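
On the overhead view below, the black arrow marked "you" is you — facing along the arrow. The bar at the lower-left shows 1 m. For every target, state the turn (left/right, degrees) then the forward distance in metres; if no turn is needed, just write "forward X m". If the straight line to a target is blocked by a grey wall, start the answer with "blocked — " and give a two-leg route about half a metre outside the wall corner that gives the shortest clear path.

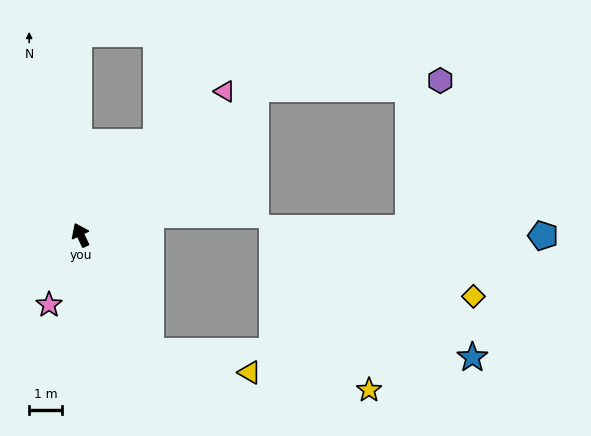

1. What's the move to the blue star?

blocked — turn right 174°, forward 4.2 m, then turn left 58°, forward 10.0 m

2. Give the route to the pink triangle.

turn right 70°, forward 6.3 m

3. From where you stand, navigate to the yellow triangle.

blocked — turn right 174°, forward 4.2 m, then turn left 47°, forward 3.1 m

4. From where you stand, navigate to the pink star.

turn left 130°, forward 2.4 m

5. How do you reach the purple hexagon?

blocked — turn right 75°, forward 7.0 m, then turn right 38°, forward 5.7 m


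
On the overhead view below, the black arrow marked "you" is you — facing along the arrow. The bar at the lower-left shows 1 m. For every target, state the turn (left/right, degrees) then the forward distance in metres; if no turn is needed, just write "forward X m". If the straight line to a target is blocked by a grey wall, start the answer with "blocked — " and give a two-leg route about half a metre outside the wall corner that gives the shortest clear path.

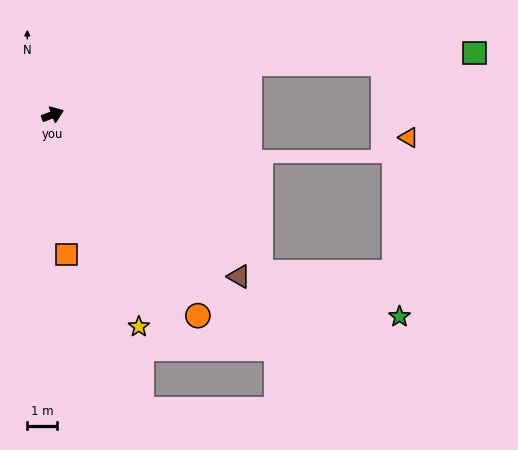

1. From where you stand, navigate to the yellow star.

turn right 89°, forward 7.6 m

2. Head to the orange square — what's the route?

turn right 105°, forward 4.7 m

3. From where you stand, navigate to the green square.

blocked — turn right 6°, forward 6.8 m, then turn right 12°, forward 7.5 m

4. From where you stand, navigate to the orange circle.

turn right 75°, forward 8.3 m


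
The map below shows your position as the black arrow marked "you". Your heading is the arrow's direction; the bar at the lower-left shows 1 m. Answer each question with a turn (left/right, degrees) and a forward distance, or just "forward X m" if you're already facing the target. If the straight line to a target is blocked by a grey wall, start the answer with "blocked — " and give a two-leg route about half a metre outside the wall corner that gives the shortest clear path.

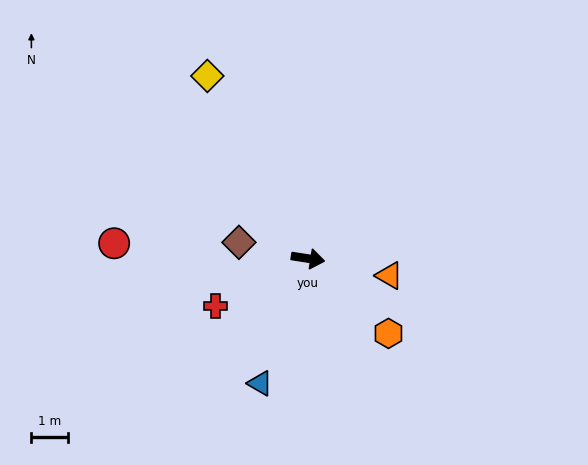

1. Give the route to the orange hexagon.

turn right 34°, forward 3.0 m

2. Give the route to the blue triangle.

turn right 102°, forward 3.7 m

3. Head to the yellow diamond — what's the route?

turn left 128°, forward 5.8 m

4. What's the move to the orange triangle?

turn right 3°, forward 2.3 m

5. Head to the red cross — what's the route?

turn right 144°, forward 2.9 m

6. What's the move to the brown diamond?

turn left 176°, forward 2.0 m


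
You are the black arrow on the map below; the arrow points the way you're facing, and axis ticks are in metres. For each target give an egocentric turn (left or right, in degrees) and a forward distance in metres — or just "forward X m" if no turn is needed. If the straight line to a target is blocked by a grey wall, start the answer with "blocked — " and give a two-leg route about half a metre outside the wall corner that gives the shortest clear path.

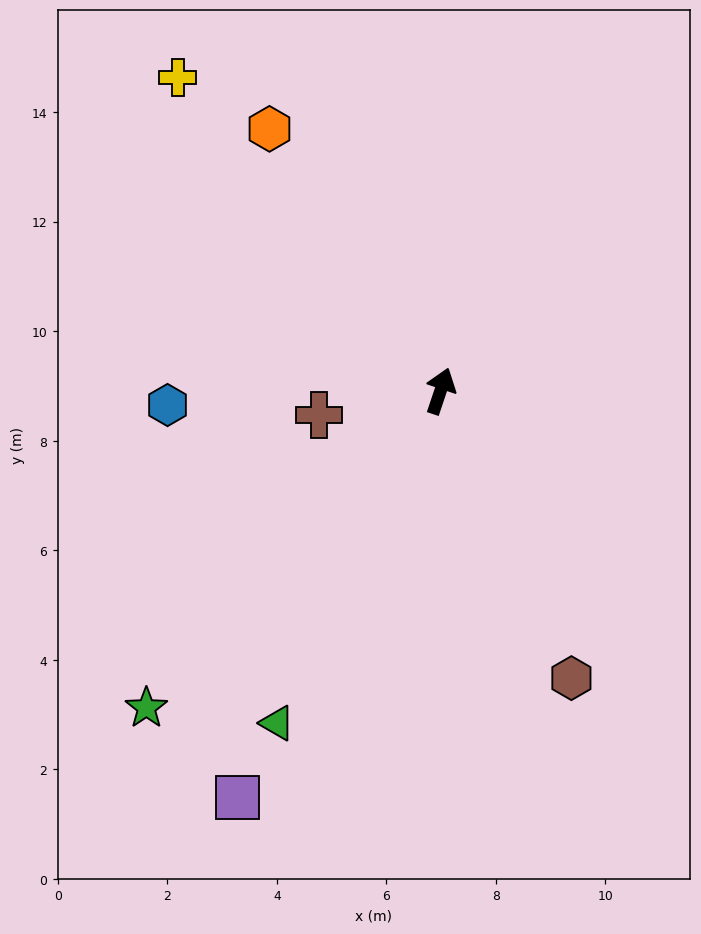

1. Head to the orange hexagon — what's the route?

turn left 52°, forward 5.7 m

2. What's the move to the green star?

turn left 156°, forward 7.9 m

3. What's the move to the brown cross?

turn left 120°, forward 2.3 m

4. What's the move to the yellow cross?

turn left 58°, forward 7.5 m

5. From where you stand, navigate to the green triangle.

turn left 172°, forward 6.8 m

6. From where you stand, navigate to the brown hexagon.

turn right 137°, forward 5.8 m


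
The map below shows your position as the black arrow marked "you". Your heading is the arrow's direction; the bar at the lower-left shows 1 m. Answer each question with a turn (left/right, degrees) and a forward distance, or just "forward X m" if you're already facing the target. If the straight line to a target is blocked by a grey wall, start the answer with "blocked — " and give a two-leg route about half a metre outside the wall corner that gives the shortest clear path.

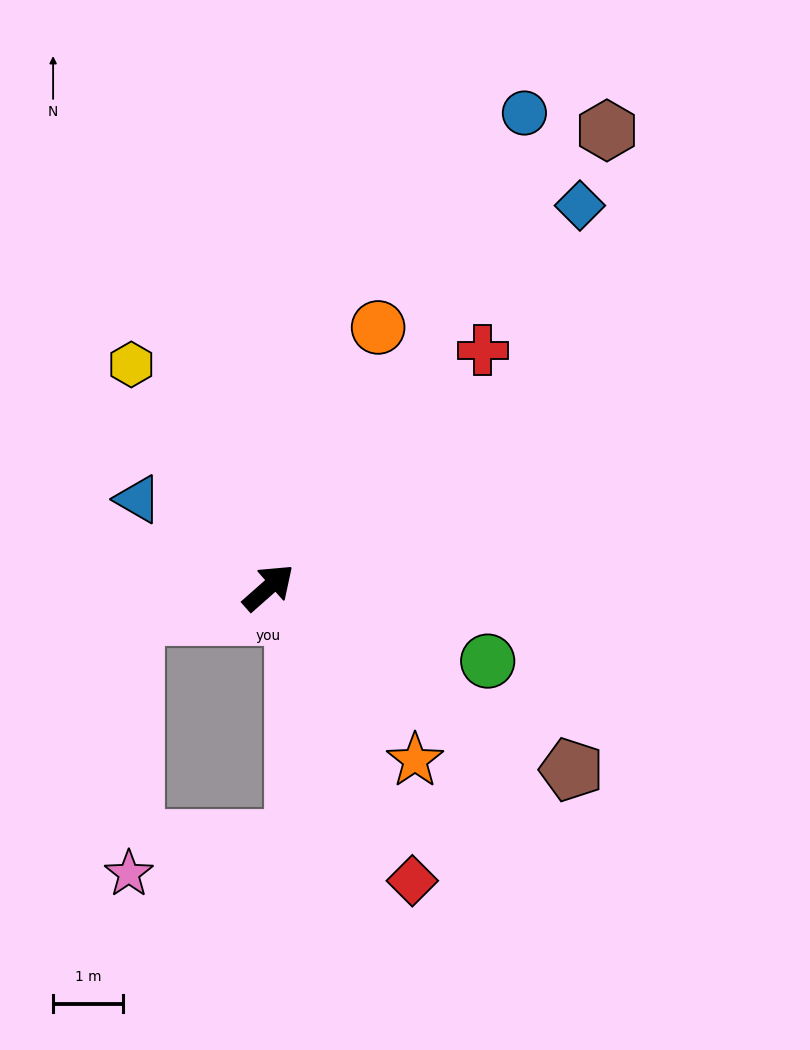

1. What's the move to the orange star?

turn right 91°, forward 3.2 m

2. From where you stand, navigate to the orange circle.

turn left 26°, forward 4.0 m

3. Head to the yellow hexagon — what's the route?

turn left 80°, forward 3.7 m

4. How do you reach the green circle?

turn right 60°, forward 3.3 m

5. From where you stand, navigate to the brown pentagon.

turn right 72°, forward 5.0 m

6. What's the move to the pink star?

blocked — turn left 150°, forward 2.0 m, then turn left 77°, forward 3.7 m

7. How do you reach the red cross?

turn left 6°, forward 4.6 m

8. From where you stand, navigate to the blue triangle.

turn left 105°, forward 2.2 m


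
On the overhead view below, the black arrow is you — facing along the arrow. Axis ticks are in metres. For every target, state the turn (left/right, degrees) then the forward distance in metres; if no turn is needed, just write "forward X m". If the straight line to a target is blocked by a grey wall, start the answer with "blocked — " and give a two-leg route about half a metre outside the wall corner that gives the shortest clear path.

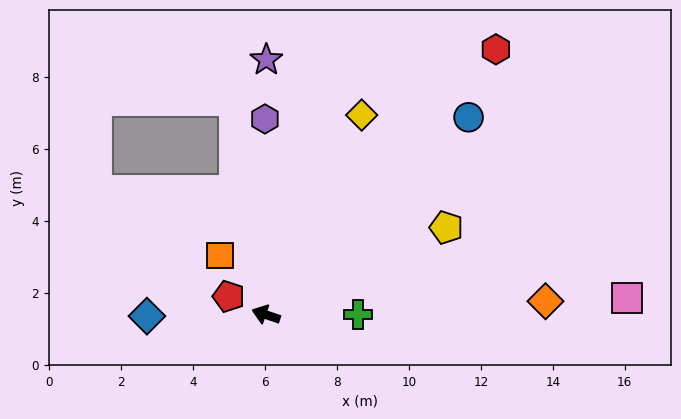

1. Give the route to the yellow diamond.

turn right 97°, forward 6.2 m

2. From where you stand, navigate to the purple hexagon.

turn right 71°, forward 5.4 m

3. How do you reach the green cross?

turn right 161°, forward 2.6 m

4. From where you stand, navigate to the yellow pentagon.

turn right 135°, forward 5.6 m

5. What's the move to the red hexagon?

turn right 112°, forward 9.8 m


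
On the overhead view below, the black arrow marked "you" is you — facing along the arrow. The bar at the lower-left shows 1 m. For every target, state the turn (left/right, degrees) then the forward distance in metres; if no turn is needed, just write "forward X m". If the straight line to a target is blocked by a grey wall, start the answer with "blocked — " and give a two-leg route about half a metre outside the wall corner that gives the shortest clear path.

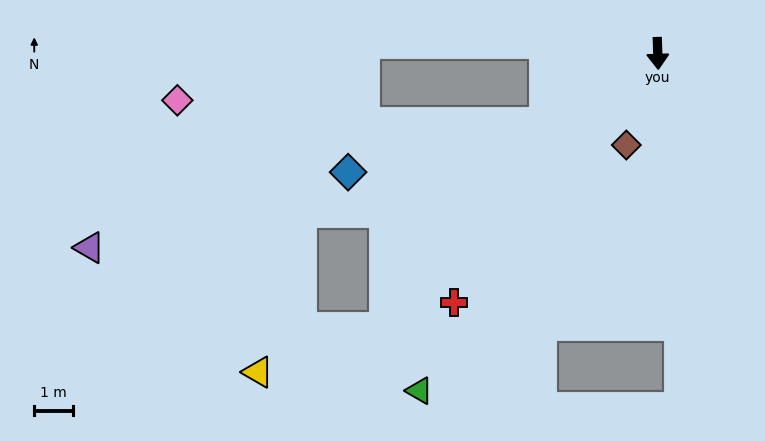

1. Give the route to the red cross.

turn right 41°, forward 8.3 m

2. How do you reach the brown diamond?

turn right 21°, forward 2.5 m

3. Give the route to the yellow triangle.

blocked — turn right 47°, forward 10.0 m, then turn right 26°, forward 3.5 m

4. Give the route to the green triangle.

turn right 37°, forward 10.7 m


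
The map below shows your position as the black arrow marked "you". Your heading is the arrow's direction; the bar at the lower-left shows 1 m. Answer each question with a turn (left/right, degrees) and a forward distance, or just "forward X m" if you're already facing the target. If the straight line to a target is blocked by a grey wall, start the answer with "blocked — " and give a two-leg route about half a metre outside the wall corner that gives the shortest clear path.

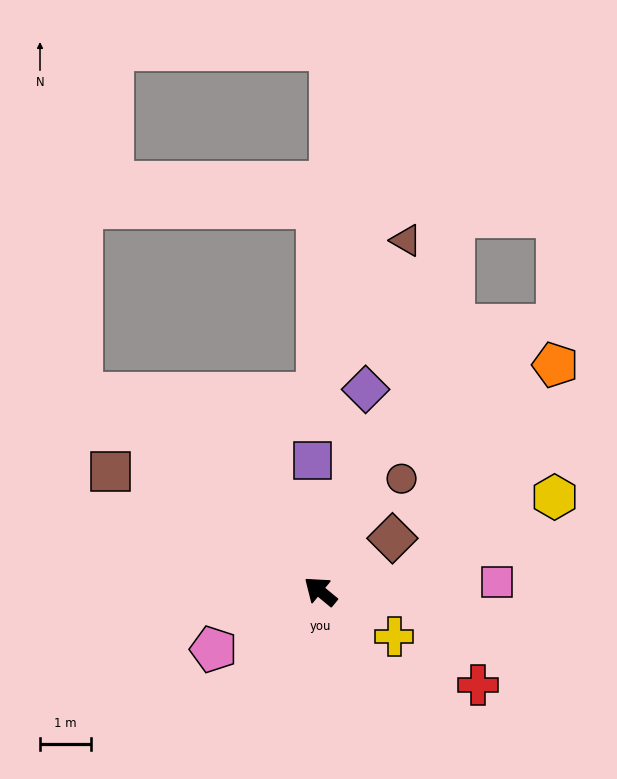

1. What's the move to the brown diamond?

turn right 104°, forward 1.7 m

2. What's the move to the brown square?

turn left 10°, forward 4.7 m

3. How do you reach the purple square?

turn right 47°, forward 2.6 m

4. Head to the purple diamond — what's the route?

turn right 63°, forward 4.0 m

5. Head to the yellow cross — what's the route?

turn right 172°, forward 1.7 m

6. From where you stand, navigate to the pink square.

turn right 138°, forward 3.5 m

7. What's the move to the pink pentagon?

turn left 68°, forward 2.4 m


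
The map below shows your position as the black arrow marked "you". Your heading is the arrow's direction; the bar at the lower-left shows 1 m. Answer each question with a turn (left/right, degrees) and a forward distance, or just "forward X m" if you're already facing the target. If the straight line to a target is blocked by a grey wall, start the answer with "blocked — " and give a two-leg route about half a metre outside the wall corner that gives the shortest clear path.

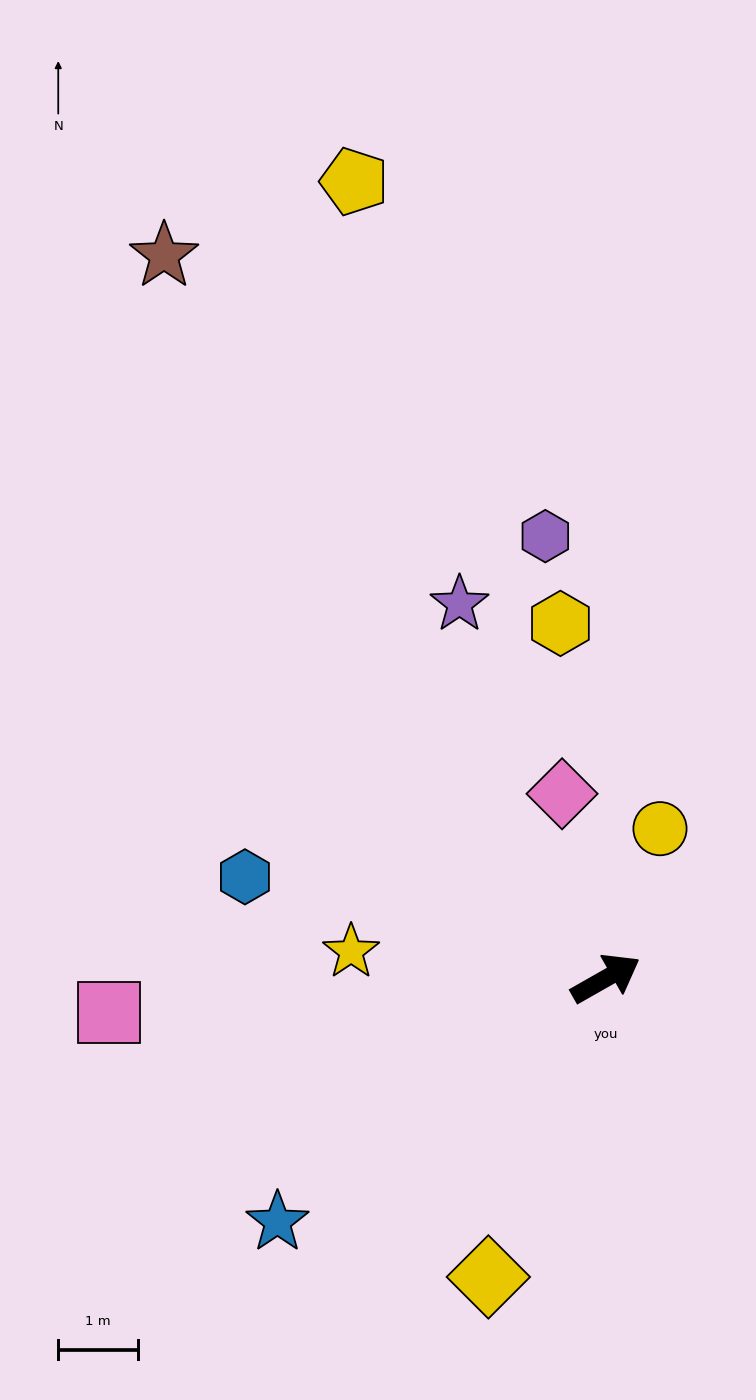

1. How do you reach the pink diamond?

turn left 74°, forward 2.4 m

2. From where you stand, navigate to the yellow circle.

turn left 40°, forward 2.0 m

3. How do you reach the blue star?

turn right 173°, forward 5.2 m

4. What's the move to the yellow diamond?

turn right 141°, forward 4.0 m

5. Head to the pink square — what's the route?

turn left 154°, forward 6.3 m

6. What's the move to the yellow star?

turn left 144°, forward 3.2 m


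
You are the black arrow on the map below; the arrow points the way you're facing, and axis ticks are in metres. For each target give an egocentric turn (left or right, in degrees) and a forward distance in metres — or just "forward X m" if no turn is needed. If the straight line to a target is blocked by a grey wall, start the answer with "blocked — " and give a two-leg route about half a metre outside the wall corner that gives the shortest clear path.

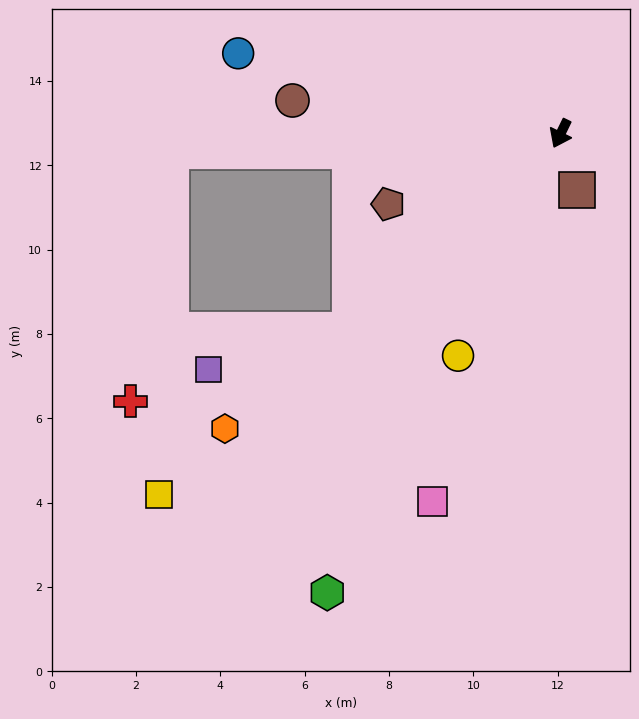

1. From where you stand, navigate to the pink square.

turn left 7°, forward 9.2 m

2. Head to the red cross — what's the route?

blocked — turn right 62°, forward 9.2 m, then turn left 79°, forward 6.0 m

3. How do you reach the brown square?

turn left 42°, forward 1.4 m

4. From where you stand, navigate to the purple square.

blocked — turn right 21°, forward 6.8 m, then turn right 28°, forward 3.5 m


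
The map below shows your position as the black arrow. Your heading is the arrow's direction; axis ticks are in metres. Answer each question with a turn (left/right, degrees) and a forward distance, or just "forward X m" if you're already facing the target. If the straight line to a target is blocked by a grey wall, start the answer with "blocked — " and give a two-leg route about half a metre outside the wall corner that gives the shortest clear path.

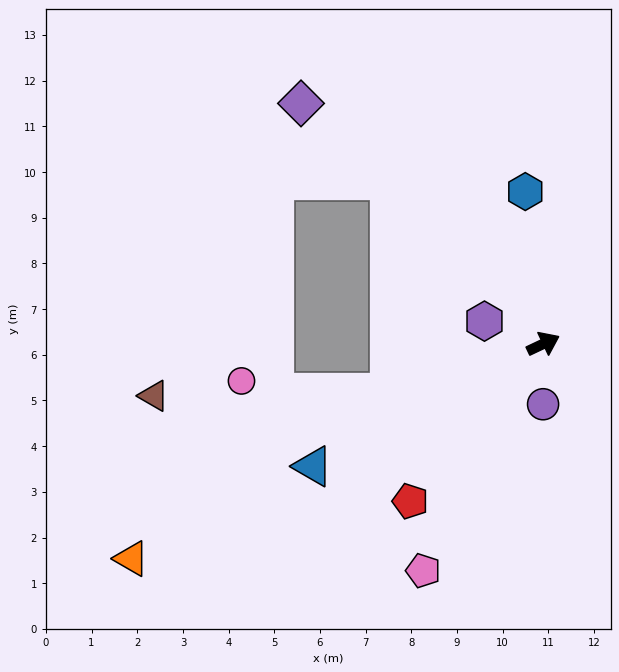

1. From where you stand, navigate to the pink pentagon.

turn right 143°, forward 5.6 m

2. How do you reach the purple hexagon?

turn left 134°, forward 1.4 m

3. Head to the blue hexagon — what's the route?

turn left 71°, forward 3.4 m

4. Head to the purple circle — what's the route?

turn right 116°, forward 1.3 m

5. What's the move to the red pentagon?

turn right 156°, forward 4.5 m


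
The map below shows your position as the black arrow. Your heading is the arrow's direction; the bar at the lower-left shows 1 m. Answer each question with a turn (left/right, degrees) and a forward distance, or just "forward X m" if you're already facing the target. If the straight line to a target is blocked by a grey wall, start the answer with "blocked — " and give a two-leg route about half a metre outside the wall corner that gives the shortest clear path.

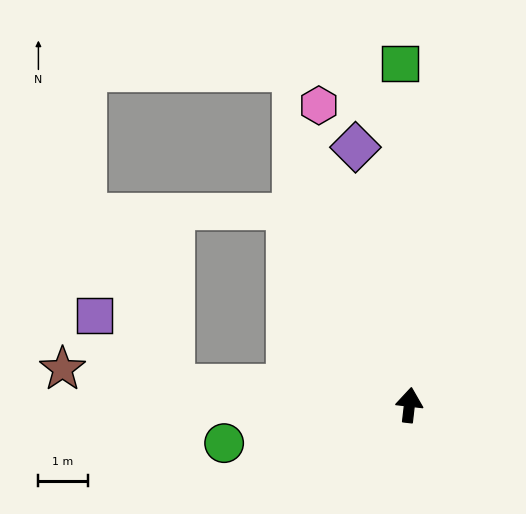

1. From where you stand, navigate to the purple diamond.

turn left 18°, forward 5.3 m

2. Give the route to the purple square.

blocked — turn left 92°, forward 4.8 m, then turn right 36°, forward 2.1 m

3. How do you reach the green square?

turn left 8°, forward 6.9 m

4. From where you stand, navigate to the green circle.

turn left 108°, forward 3.8 m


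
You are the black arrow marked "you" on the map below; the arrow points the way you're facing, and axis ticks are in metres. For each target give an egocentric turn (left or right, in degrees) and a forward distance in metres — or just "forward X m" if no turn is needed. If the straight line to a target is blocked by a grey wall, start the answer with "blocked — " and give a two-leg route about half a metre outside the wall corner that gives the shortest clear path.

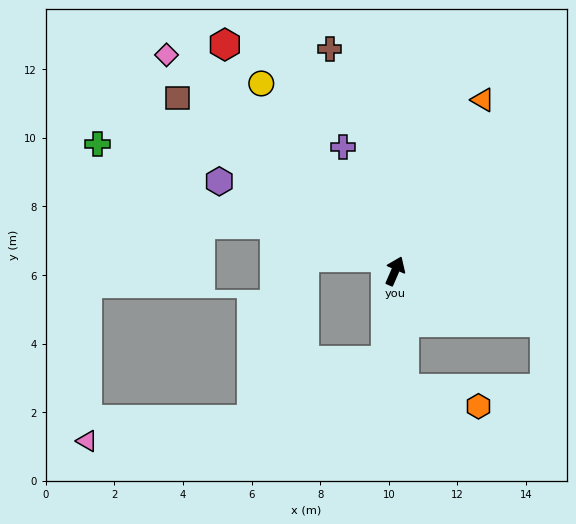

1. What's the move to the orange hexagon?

blocked — turn right 152°, forward 3.4 m, then turn left 72°, forward 2.2 m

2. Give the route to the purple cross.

turn left 46°, forward 3.9 m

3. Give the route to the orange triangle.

turn right 4°, forward 5.6 m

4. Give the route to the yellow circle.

turn left 59°, forward 6.7 m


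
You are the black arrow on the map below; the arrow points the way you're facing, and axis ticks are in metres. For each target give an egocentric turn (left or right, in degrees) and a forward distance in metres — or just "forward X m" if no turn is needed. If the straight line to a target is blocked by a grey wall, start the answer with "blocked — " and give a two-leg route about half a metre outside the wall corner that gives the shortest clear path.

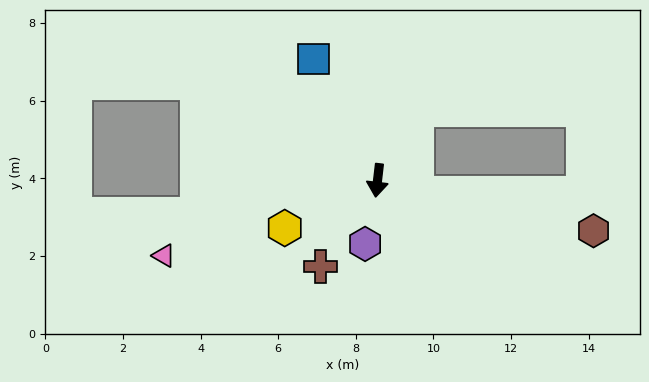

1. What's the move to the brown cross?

turn right 27°, forward 2.7 m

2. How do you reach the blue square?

turn right 145°, forward 3.5 m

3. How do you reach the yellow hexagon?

turn right 56°, forward 2.7 m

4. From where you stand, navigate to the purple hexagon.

turn right 4°, forward 1.7 m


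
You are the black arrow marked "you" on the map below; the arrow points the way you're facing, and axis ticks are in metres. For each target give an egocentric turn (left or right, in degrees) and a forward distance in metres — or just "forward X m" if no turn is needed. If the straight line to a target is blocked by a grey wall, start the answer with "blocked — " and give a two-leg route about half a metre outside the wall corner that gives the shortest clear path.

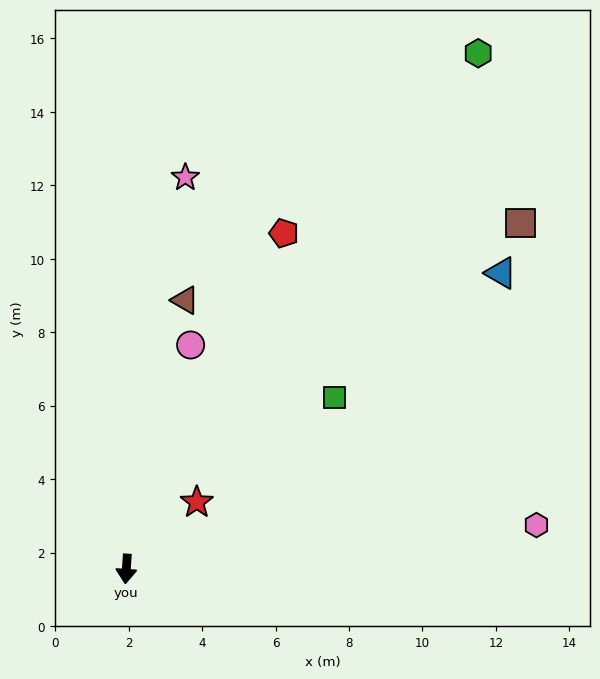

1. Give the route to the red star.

turn left 137°, forward 2.6 m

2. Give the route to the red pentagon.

turn left 159°, forward 10.1 m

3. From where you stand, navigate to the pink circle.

turn left 168°, forward 6.3 m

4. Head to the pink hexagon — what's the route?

turn left 100°, forward 11.2 m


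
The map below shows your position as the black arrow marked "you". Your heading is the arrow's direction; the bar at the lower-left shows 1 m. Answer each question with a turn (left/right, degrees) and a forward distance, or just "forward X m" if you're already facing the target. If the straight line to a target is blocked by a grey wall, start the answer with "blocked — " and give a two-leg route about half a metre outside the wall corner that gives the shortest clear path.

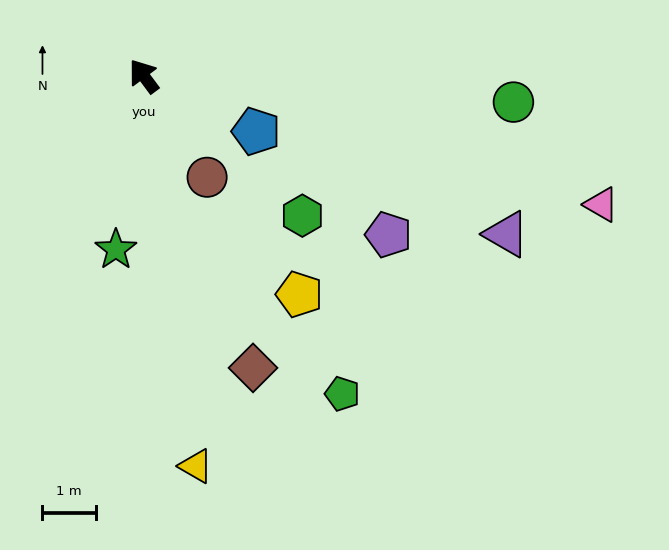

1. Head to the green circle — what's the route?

turn right 131°, forward 7.0 m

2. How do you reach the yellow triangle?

turn left 151°, forward 7.4 m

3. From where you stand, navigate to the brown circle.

turn left 175°, forward 2.3 m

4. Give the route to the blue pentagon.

turn right 153°, forward 2.4 m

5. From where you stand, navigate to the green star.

turn left 134°, forward 3.3 m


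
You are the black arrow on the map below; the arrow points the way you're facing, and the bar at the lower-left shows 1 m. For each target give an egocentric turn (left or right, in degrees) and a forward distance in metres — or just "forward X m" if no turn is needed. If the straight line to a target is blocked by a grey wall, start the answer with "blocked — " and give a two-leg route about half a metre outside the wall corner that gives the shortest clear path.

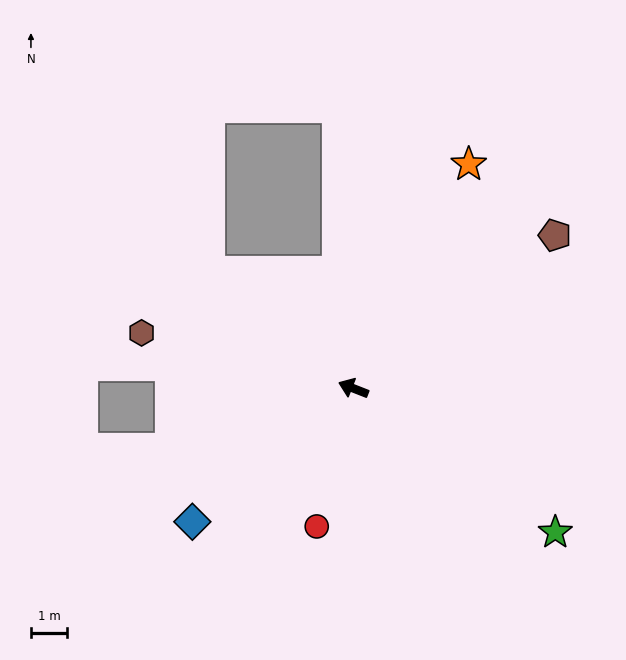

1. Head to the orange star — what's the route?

turn right 96°, forward 7.0 m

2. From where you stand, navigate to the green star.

turn left 166°, forward 6.9 m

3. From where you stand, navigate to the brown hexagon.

turn left 7°, forward 6.1 m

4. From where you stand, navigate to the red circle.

turn left 97°, forward 4.0 m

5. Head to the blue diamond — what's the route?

turn left 61°, forward 5.8 m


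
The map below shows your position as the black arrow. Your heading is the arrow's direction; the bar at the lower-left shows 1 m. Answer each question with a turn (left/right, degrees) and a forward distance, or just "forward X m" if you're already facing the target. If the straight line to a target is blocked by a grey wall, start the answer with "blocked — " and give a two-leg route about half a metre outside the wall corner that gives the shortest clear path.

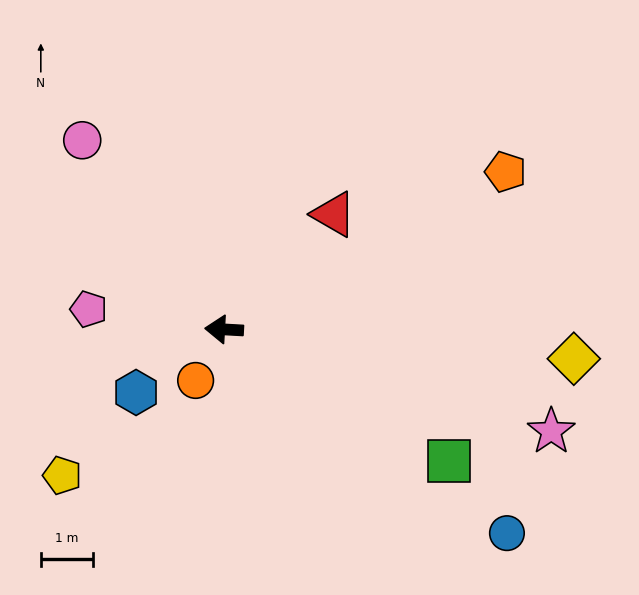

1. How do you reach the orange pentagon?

turn right 148°, forward 6.2 m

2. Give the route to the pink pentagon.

turn right 5°, forward 2.6 m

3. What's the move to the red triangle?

turn right 130°, forward 3.1 m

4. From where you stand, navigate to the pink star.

turn left 166°, forward 6.6 m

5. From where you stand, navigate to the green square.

turn left 153°, forward 5.0 m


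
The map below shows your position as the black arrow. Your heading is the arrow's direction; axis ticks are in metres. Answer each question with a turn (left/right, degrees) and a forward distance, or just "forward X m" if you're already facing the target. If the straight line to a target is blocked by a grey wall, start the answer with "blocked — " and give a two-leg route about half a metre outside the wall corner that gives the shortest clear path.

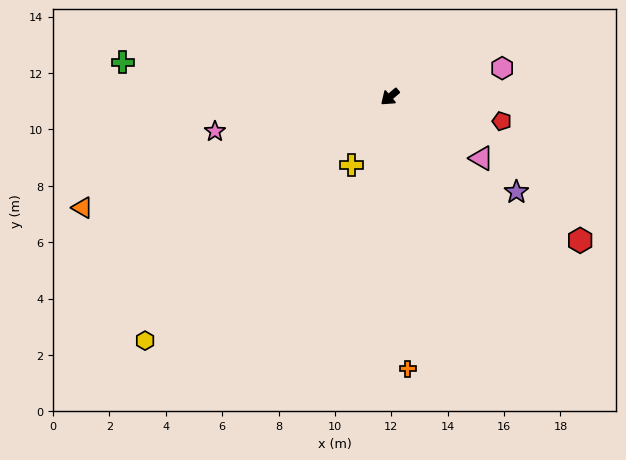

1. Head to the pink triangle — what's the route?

turn left 106°, forward 3.9 m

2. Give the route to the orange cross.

turn left 53°, forward 9.7 m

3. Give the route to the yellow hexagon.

turn left 5°, forward 12.3 m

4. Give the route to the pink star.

turn right 29°, forward 6.3 m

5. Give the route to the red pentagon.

turn left 127°, forward 4.1 m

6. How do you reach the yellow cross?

turn left 20°, forward 2.8 m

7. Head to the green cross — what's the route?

turn right 48°, forward 9.6 m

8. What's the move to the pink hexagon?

turn left 154°, forward 4.1 m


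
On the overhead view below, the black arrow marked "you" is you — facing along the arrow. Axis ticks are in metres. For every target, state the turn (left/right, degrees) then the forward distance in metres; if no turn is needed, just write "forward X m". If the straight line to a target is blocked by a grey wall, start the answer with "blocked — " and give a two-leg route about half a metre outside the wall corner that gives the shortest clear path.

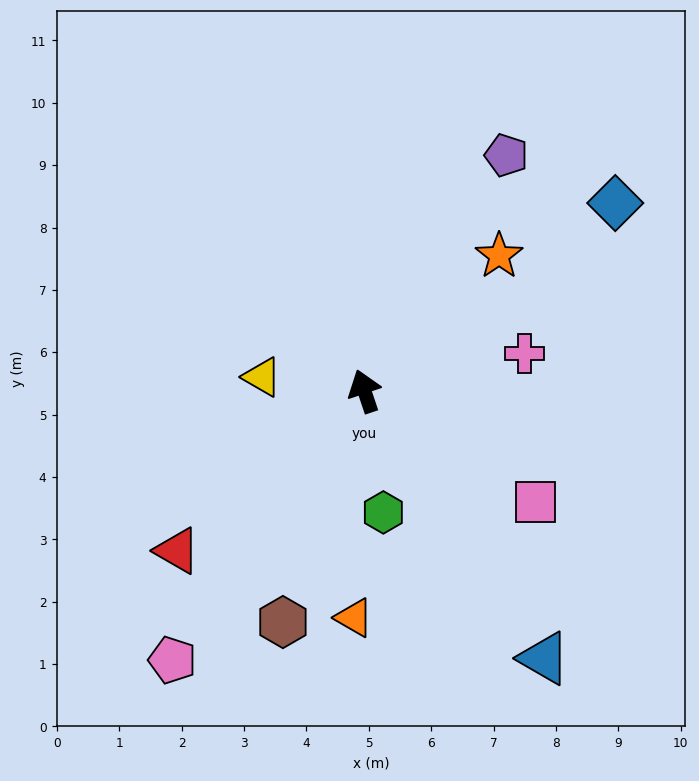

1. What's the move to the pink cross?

turn right 95°, forward 2.6 m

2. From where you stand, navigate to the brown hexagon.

turn left 142°, forward 3.9 m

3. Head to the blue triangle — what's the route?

turn right 165°, forward 5.2 m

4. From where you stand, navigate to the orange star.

turn right 63°, forward 3.1 m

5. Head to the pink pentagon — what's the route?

turn left 126°, forward 5.3 m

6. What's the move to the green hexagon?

turn left 170°, forward 2.0 m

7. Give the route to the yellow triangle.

turn left 64°, forward 1.7 m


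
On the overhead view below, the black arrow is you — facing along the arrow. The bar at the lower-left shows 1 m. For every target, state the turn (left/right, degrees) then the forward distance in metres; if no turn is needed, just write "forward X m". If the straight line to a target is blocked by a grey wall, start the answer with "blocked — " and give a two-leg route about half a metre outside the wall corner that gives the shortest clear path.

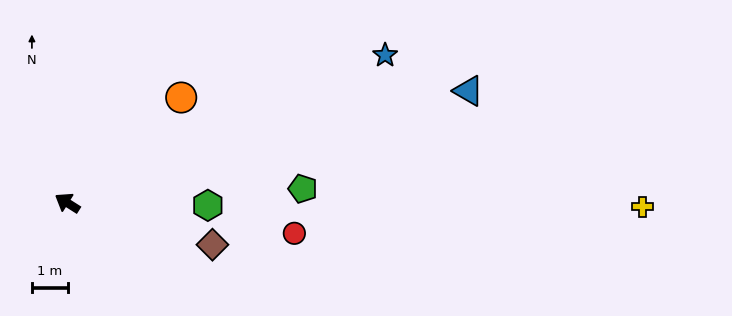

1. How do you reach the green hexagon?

turn right 149°, forward 3.9 m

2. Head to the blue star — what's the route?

turn right 123°, forward 9.8 m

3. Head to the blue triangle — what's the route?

turn right 132°, forward 11.6 m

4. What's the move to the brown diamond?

turn right 164°, forward 4.2 m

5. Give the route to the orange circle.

turn right 105°, forward 4.3 m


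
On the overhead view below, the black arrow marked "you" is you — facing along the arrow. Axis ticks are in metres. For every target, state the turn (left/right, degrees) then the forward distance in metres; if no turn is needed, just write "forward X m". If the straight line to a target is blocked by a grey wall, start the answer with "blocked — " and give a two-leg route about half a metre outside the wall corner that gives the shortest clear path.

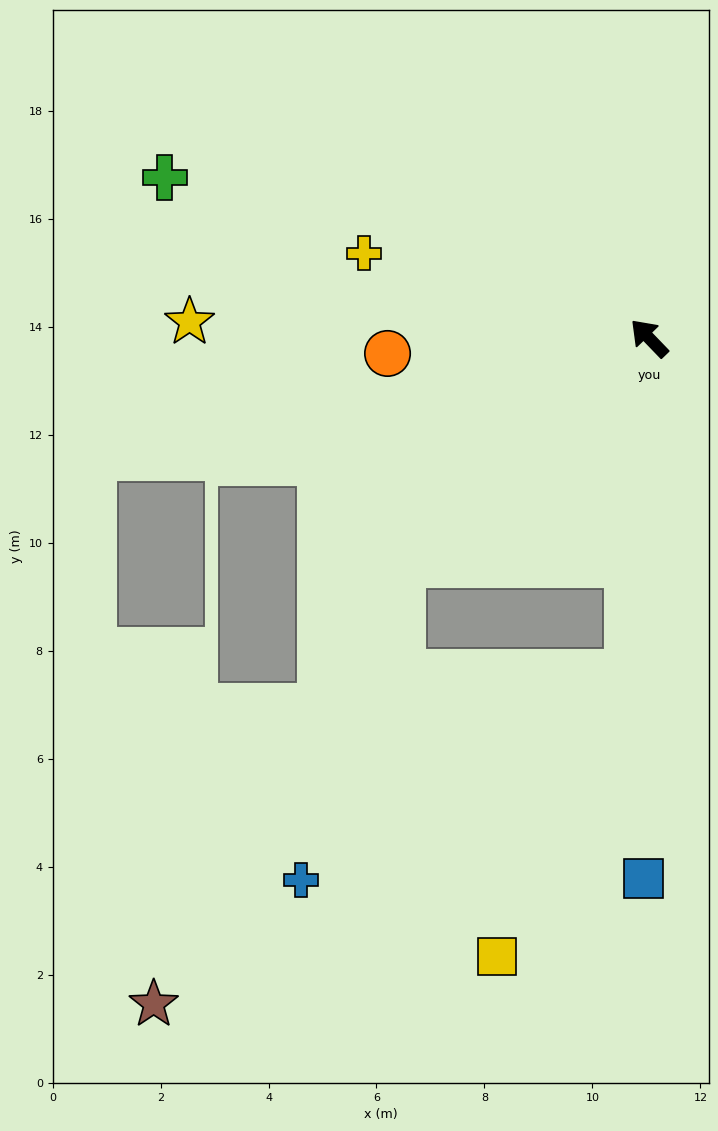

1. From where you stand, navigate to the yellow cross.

turn left 29°, forward 5.5 m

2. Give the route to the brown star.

blocked — turn left 89°, forward 6.2 m, then turn left 17°, forward 9.3 m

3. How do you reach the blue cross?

blocked — turn left 89°, forward 6.2 m, then turn left 29°, forward 6.1 m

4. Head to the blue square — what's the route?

turn left 135°, forward 10.0 m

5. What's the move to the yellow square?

blocked — turn left 132°, forward 6.2 m, then turn right 21°, forward 5.8 m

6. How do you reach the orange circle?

turn left 49°, forward 4.9 m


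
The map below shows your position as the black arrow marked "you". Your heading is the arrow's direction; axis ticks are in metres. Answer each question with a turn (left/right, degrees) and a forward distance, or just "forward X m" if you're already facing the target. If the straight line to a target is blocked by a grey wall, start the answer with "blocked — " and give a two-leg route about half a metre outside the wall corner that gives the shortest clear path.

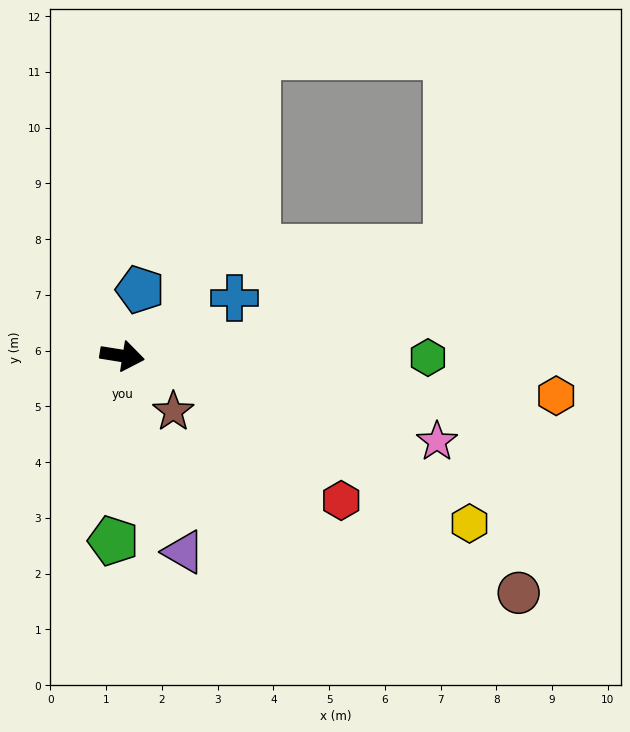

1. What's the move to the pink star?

turn right 6°, forward 5.9 m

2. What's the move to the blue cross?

turn left 36°, forward 2.3 m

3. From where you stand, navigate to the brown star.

turn right 38°, forward 1.4 m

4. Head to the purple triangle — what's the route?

turn right 63°, forward 3.7 m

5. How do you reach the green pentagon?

turn right 84°, forward 3.3 m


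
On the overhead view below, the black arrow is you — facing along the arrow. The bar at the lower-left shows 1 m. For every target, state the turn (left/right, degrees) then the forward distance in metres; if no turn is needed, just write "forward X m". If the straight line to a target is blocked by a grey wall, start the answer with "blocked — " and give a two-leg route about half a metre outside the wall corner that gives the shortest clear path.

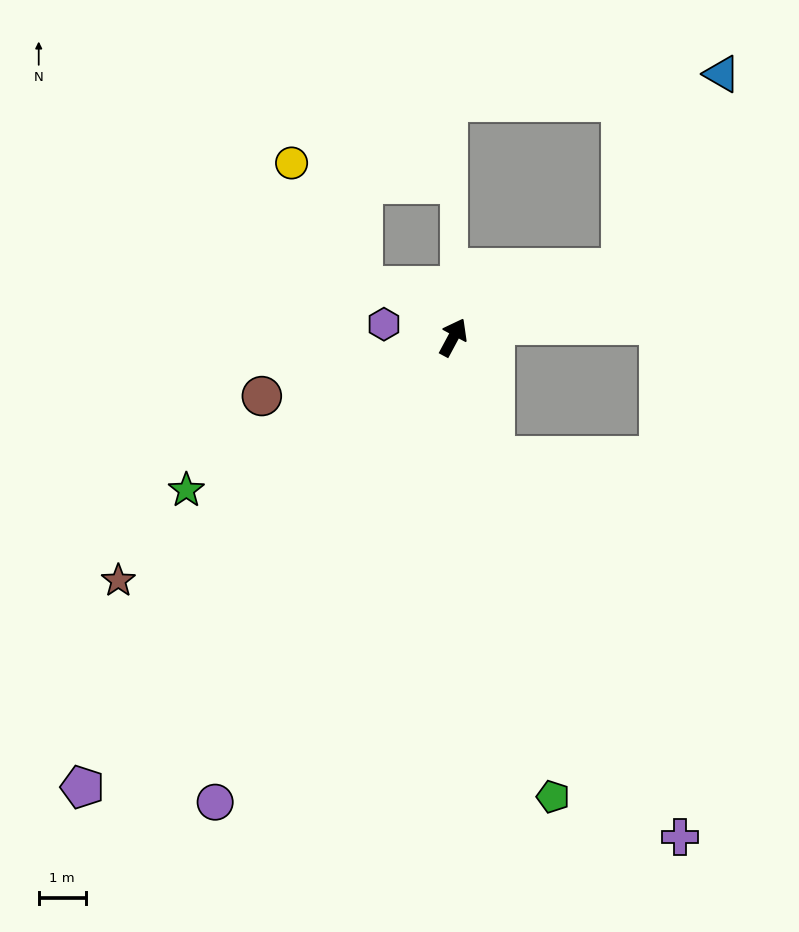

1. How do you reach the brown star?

turn left 154°, forward 8.8 m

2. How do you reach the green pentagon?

turn right 140°, forward 10.0 m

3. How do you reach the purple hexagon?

turn left 107°, forward 1.5 m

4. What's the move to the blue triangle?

blocked — turn right 39°, forward 3.9 m, then turn left 40°, forward 4.7 m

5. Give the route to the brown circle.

turn left 135°, forward 4.3 m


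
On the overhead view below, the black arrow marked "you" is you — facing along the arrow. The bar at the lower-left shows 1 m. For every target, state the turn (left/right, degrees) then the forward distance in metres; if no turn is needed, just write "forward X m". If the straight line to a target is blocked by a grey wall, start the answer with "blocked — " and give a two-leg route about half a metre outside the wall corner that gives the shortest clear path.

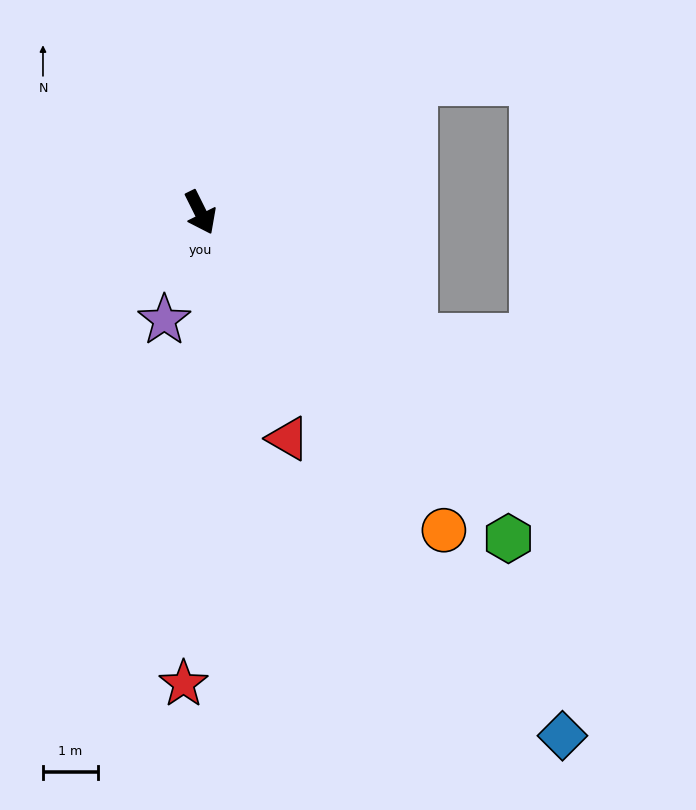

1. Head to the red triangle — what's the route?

turn right 5°, forward 4.4 m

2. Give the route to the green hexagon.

turn left 17°, forward 8.2 m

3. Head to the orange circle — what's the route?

turn left 11°, forward 7.3 m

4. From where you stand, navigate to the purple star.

turn right 45°, forward 2.1 m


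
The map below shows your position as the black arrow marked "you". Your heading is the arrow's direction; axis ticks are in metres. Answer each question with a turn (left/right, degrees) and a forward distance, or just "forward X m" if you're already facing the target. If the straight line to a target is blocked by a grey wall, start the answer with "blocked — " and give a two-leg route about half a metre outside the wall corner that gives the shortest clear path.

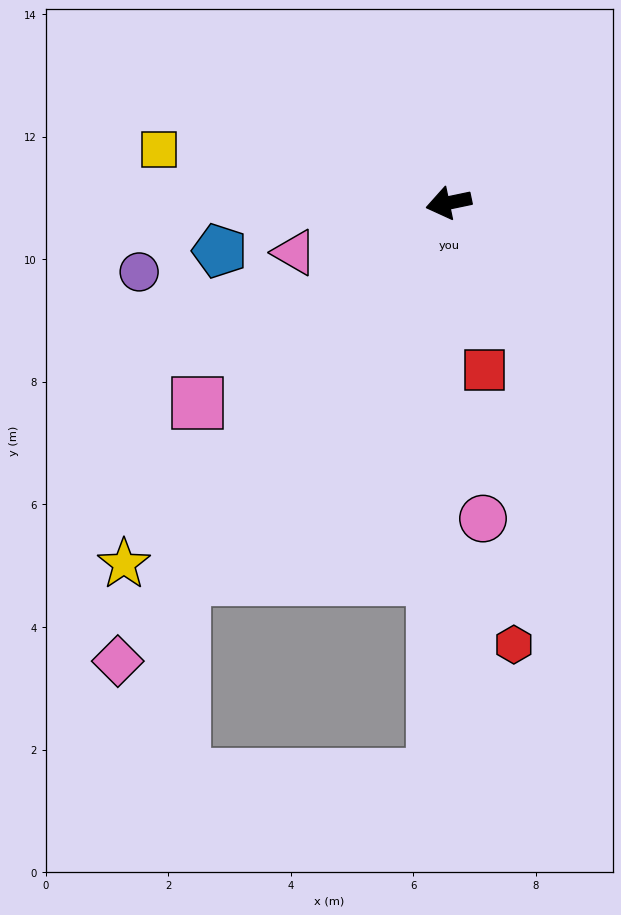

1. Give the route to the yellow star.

turn left 36°, forward 7.9 m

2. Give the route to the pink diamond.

turn left 42°, forward 9.2 m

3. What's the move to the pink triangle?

turn left 6°, forward 2.6 m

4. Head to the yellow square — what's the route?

turn right 22°, forward 4.8 m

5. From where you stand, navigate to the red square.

turn left 90°, forward 2.8 m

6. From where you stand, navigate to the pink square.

turn left 27°, forward 5.2 m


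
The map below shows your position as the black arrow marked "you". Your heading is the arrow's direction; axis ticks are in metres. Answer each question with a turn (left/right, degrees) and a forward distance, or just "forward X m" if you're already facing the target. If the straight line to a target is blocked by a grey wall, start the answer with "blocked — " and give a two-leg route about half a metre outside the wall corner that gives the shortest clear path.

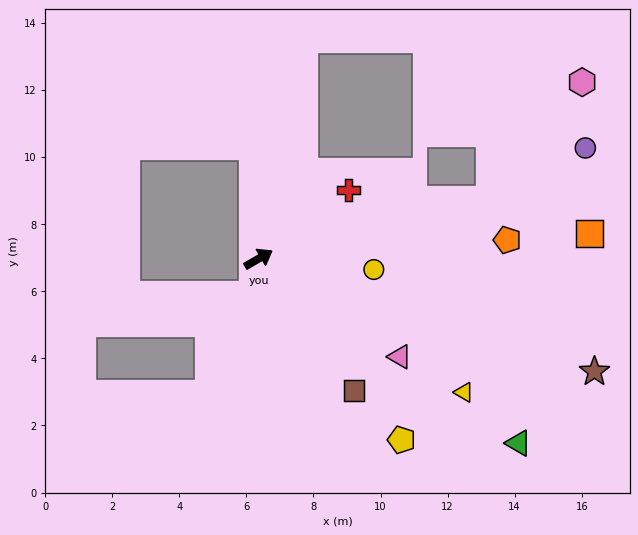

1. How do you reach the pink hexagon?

blocked — turn right 16°, forward 7.1 m, then turn left 38°, forward 4.5 m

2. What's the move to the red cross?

turn left 7°, forward 3.4 m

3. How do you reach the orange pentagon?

turn right 26°, forward 7.4 m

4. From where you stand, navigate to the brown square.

turn right 84°, forward 4.9 m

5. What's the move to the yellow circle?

turn right 36°, forward 3.5 m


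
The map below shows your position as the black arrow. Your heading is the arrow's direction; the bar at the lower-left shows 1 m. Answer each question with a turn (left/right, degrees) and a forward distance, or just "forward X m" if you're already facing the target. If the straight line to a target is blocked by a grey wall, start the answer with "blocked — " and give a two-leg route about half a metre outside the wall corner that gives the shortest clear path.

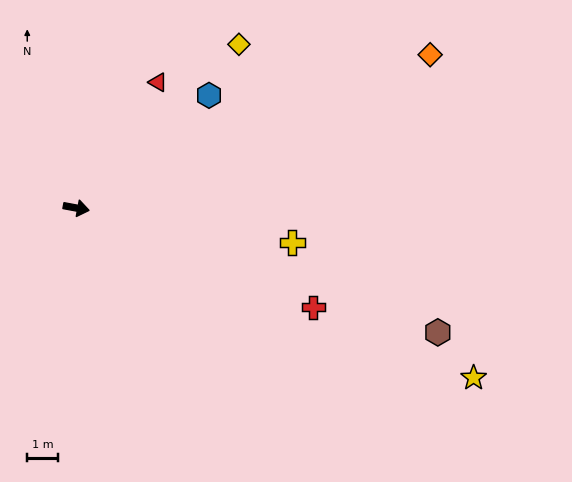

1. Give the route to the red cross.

turn right 12°, forward 8.4 m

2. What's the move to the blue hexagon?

turn left 51°, forward 5.7 m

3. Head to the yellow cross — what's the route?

forward 7.2 m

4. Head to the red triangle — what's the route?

turn left 68°, forward 4.9 m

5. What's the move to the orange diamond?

turn left 34°, forward 12.7 m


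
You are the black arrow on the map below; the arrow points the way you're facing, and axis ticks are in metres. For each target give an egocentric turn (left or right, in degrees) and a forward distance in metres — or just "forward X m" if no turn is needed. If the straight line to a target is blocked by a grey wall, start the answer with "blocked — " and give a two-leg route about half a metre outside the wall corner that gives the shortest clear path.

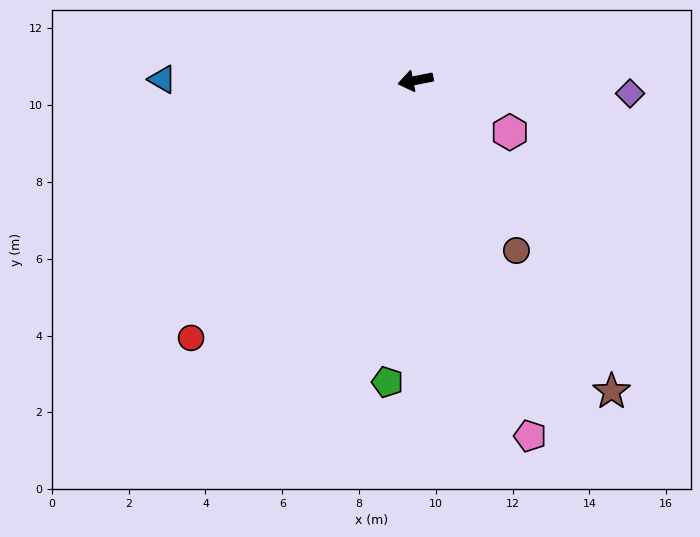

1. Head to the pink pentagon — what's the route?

turn left 97°, forward 9.7 m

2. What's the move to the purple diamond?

turn left 165°, forward 5.6 m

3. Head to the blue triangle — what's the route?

turn right 11°, forward 6.6 m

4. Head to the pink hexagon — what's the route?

turn left 140°, forward 2.8 m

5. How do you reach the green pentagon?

turn left 74°, forward 7.9 m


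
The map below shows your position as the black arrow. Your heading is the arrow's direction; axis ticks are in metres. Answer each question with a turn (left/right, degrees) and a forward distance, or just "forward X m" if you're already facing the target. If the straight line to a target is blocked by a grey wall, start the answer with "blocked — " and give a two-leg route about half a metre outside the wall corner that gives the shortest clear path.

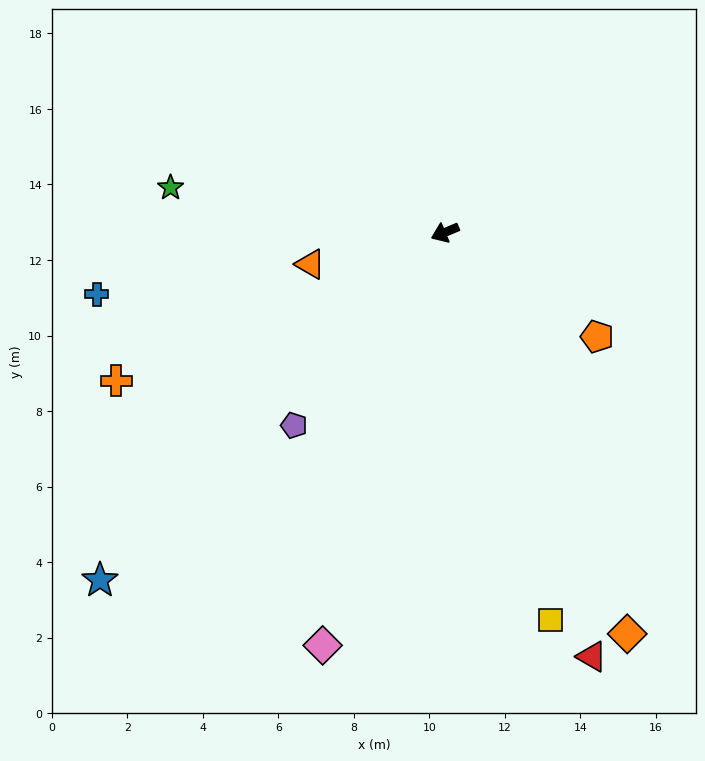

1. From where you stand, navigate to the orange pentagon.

turn left 123°, forward 4.9 m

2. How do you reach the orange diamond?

turn left 92°, forward 11.7 m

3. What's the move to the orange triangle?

turn right 10°, forward 3.7 m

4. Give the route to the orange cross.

forward 9.6 m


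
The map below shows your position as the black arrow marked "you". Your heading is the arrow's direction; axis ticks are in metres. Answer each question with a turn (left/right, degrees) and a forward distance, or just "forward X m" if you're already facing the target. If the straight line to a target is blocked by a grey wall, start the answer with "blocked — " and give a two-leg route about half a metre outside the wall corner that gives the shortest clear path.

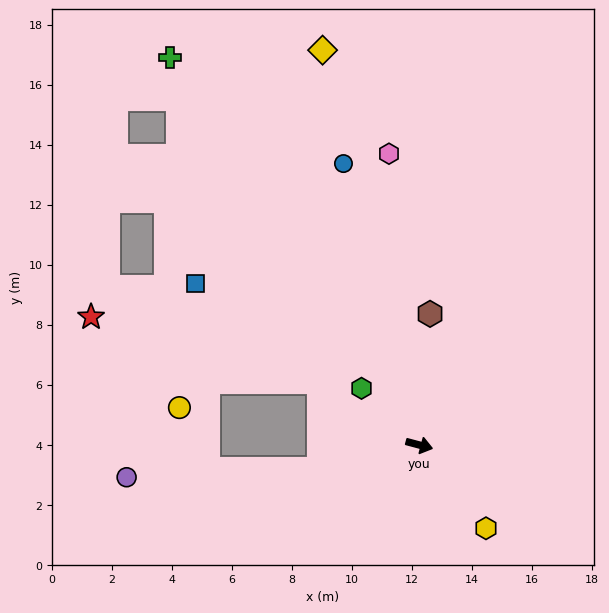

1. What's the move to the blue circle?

turn left 120°, forward 9.7 m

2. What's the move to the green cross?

turn left 138°, forward 15.3 m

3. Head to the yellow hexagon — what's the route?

turn right 36°, forward 3.6 m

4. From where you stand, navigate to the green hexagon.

turn left 150°, forward 2.7 m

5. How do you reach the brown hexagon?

turn left 100°, forward 4.4 m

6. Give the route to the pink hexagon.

turn left 111°, forward 9.8 m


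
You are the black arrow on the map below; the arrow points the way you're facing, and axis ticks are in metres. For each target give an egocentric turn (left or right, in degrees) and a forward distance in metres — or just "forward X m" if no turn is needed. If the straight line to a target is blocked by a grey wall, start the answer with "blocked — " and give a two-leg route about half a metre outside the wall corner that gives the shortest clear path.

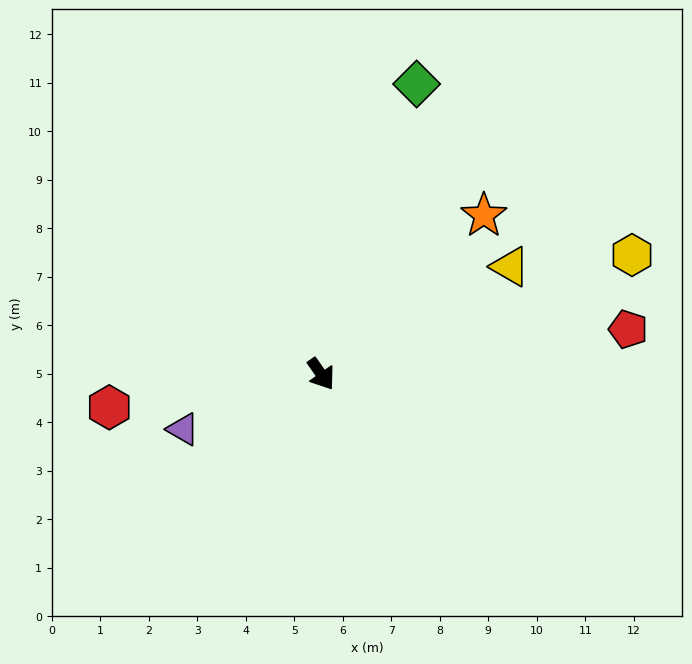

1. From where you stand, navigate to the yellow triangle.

turn left 85°, forward 4.5 m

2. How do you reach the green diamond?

turn left 127°, forward 6.3 m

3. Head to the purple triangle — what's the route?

turn right 103°, forward 3.1 m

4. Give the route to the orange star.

turn left 99°, forward 4.7 m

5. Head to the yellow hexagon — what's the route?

turn left 76°, forward 6.9 m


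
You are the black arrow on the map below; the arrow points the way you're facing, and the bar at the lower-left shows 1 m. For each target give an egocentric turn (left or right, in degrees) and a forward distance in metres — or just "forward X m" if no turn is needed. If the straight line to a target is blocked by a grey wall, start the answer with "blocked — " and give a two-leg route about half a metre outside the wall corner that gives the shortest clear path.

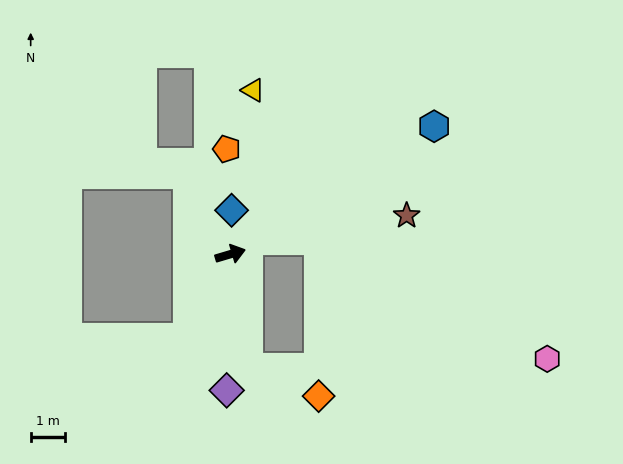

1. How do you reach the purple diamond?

turn right 108°, forward 3.9 m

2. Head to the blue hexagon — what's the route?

turn left 16°, forward 6.9 m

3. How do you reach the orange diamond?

blocked — turn right 97°, forward 3.3 m, then turn left 58°, forward 2.2 m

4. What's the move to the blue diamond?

turn left 72°, forward 1.3 m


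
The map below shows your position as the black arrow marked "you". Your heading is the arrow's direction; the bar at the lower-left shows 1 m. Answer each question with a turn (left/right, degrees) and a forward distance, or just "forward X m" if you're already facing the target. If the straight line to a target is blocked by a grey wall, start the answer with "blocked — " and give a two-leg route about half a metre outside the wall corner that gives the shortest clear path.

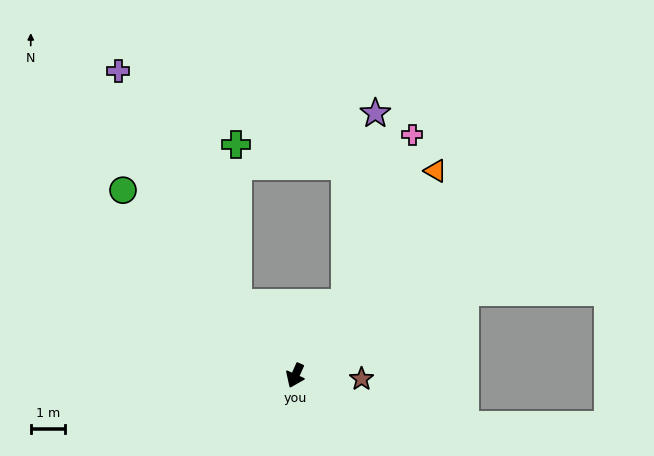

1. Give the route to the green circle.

turn right 113°, forward 7.4 m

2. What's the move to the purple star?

blocked — turn left 169°, forward 2.6 m, then turn left 26°, forward 5.6 m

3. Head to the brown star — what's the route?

turn left 111°, forward 1.9 m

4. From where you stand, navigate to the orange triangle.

turn left 170°, forward 7.2 m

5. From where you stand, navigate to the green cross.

blocked — turn right 117°, forward 2.7 m, then turn right 39°, forward 4.6 m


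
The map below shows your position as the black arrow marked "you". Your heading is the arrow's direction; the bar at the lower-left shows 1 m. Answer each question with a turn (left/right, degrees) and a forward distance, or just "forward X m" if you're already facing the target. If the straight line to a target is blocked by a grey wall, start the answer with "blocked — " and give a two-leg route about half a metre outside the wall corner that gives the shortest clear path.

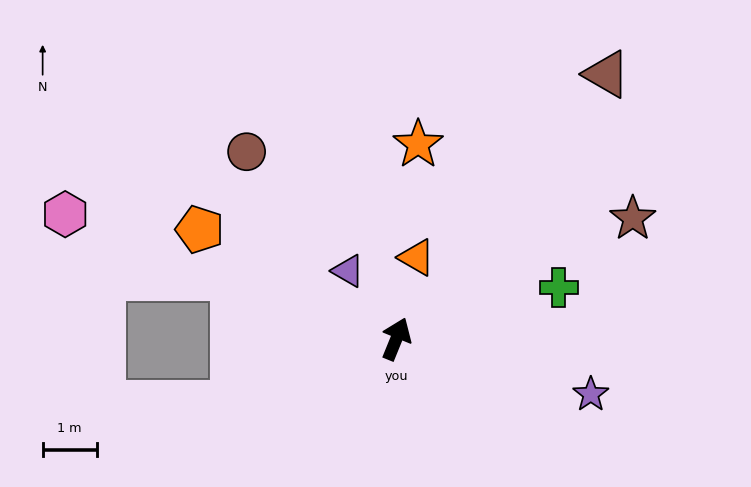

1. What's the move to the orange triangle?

turn left 8°, forward 1.6 m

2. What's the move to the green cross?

turn right 50°, forward 3.2 m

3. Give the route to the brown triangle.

turn right 16°, forward 6.3 m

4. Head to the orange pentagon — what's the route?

turn left 83°, forward 4.2 m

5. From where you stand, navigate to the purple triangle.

turn left 58°, forward 1.5 m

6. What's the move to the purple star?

turn right 84°, forward 3.7 m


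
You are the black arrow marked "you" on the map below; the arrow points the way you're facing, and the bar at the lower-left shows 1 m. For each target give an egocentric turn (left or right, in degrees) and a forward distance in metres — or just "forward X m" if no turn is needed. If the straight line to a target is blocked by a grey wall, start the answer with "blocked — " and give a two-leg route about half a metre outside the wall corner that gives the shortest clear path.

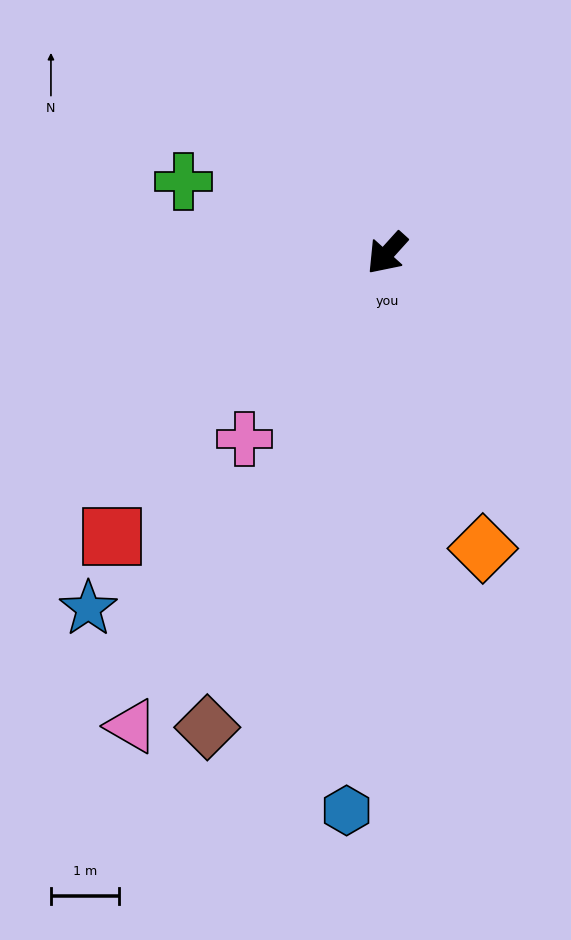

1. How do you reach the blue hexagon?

turn left 38°, forward 8.2 m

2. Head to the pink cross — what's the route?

turn left 5°, forward 3.4 m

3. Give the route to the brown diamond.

turn left 21°, forward 7.4 m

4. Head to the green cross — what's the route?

turn right 67°, forward 3.2 m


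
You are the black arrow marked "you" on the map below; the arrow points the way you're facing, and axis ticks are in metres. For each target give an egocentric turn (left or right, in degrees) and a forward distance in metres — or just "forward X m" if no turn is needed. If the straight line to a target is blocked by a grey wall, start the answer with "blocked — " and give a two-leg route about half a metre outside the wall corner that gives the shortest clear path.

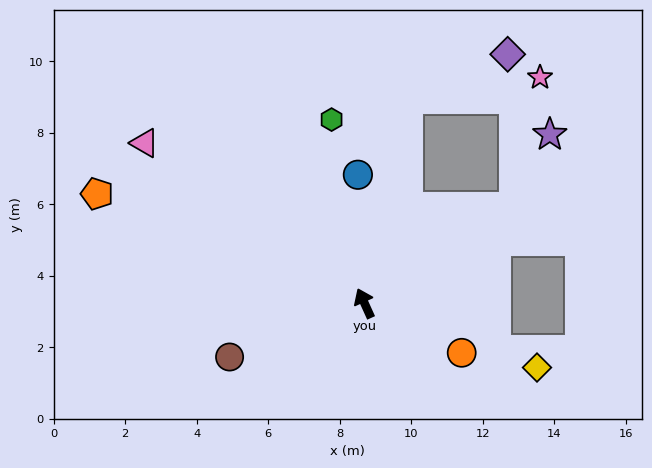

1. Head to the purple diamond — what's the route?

blocked — turn right 36°, forward 5.8 m, then turn right 54°, forward 3.1 m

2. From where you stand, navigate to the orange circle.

turn right 141°, forward 3.1 m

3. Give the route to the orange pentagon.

turn left 43°, forward 8.1 m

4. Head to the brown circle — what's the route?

turn left 87°, forward 4.1 m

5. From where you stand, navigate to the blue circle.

turn right 21°, forward 3.6 m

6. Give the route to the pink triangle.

turn left 30°, forward 7.6 m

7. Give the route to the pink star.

blocked — turn right 36°, forward 5.8 m, then turn right 69°, forward 3.8 m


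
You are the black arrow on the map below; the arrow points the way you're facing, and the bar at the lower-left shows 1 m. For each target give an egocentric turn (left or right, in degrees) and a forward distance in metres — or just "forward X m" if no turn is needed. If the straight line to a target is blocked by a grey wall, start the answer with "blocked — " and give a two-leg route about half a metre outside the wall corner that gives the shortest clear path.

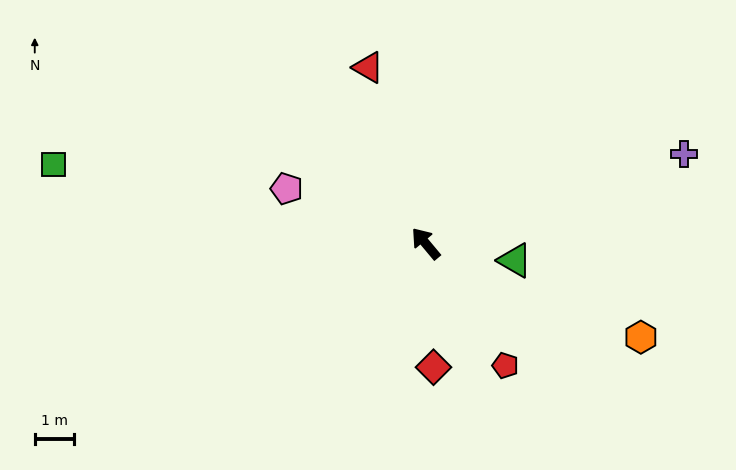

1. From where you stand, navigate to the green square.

turn left 38°, forward 9.7 m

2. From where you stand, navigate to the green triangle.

turn right 141°, forward 2.3 m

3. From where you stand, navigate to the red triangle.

turn right 22°, forward 4.7 m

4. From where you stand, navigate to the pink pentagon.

turn left 29°, forward 3.8 m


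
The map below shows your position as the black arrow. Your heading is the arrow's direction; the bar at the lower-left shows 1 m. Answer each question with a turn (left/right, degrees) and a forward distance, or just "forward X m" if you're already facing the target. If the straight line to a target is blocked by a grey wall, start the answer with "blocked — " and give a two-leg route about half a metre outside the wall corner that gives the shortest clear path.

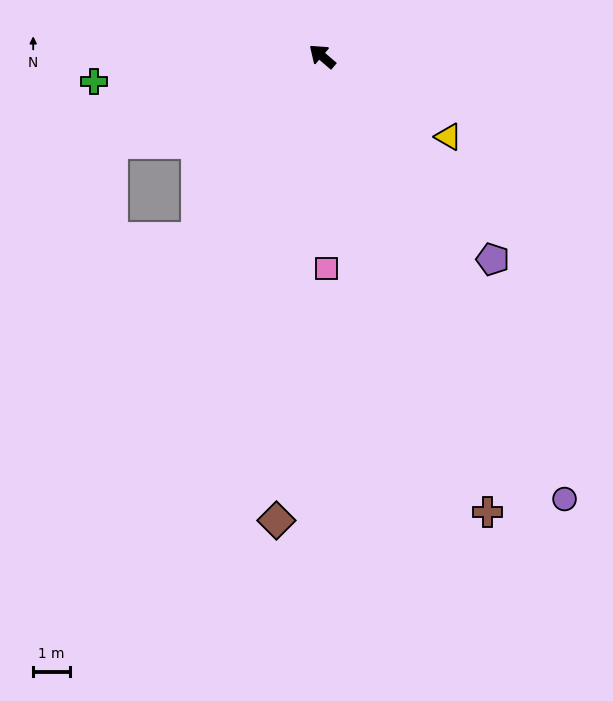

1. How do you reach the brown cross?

turn left 150°, forward 13.1 m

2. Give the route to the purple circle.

turn left 159°, forward 13.6 m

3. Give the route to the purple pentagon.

turn left 171°, forward 7.2 m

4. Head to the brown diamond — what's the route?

turn left 125°, forward 12.6 m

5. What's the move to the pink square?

turn left 132°, forward 5.7 m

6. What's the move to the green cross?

turn left 47°, forward 6.2 m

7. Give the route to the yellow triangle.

turn right 172°, forward 4.0 m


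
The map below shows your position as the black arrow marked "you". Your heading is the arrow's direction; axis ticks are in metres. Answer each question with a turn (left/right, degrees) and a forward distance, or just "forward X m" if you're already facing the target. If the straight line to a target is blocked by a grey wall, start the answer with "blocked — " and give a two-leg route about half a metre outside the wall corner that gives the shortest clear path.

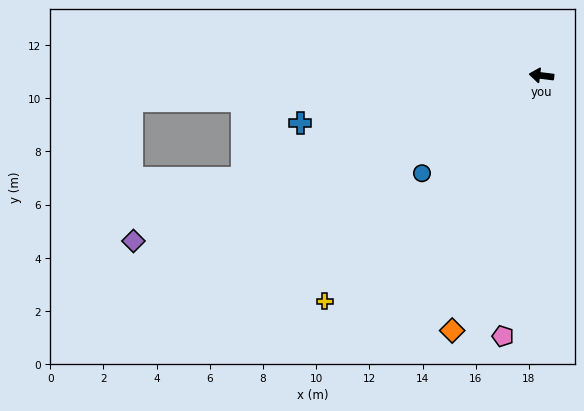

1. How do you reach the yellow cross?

turn left 53°, forward 11.8 m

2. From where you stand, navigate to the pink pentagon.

turn left 89°, forward 9.9 m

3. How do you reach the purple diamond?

turn left 29°, forward 16.6 m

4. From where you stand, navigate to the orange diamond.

turn left 78°, forward 10.2 m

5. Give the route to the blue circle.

turn left 46°, forward 5.8 m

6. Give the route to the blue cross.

turn left 18°, forward 9.2 m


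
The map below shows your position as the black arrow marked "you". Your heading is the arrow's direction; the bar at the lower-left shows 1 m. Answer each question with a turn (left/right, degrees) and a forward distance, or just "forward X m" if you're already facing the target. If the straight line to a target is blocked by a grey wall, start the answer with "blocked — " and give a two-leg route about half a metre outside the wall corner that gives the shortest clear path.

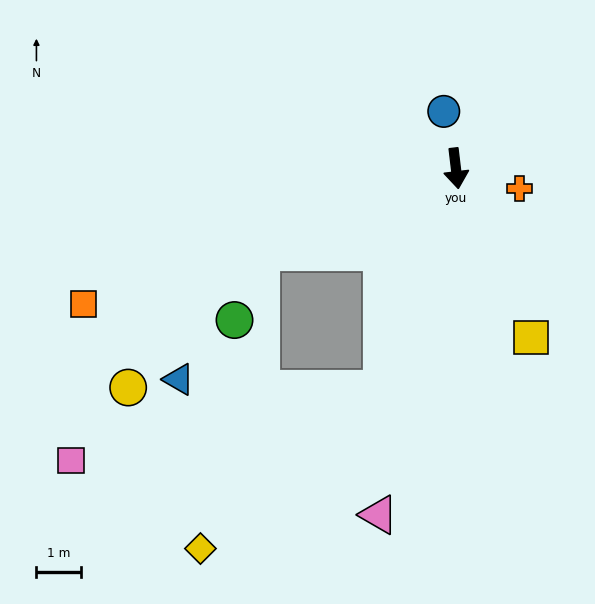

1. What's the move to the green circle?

blocked — turn right 74°, forward 4.8 m, then turn left 46°, forward 1.6 m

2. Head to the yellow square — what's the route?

turn left 17°, forward 4.1 m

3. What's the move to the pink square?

blocked — turn right 25°, forward 5.2 m, then turn right 59°, forward 7.2 m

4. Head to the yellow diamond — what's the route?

blocked — turn right 25°, forward 5.2 m, then turn right 30°, forward 5.4 m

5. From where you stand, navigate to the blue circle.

turn right 175°, forward 1.3 m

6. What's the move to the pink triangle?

turn right 19°, forward 8.0 m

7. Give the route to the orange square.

turn right 77°, forward 8.9 m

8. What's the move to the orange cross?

turn left 66°, forward 1.5 m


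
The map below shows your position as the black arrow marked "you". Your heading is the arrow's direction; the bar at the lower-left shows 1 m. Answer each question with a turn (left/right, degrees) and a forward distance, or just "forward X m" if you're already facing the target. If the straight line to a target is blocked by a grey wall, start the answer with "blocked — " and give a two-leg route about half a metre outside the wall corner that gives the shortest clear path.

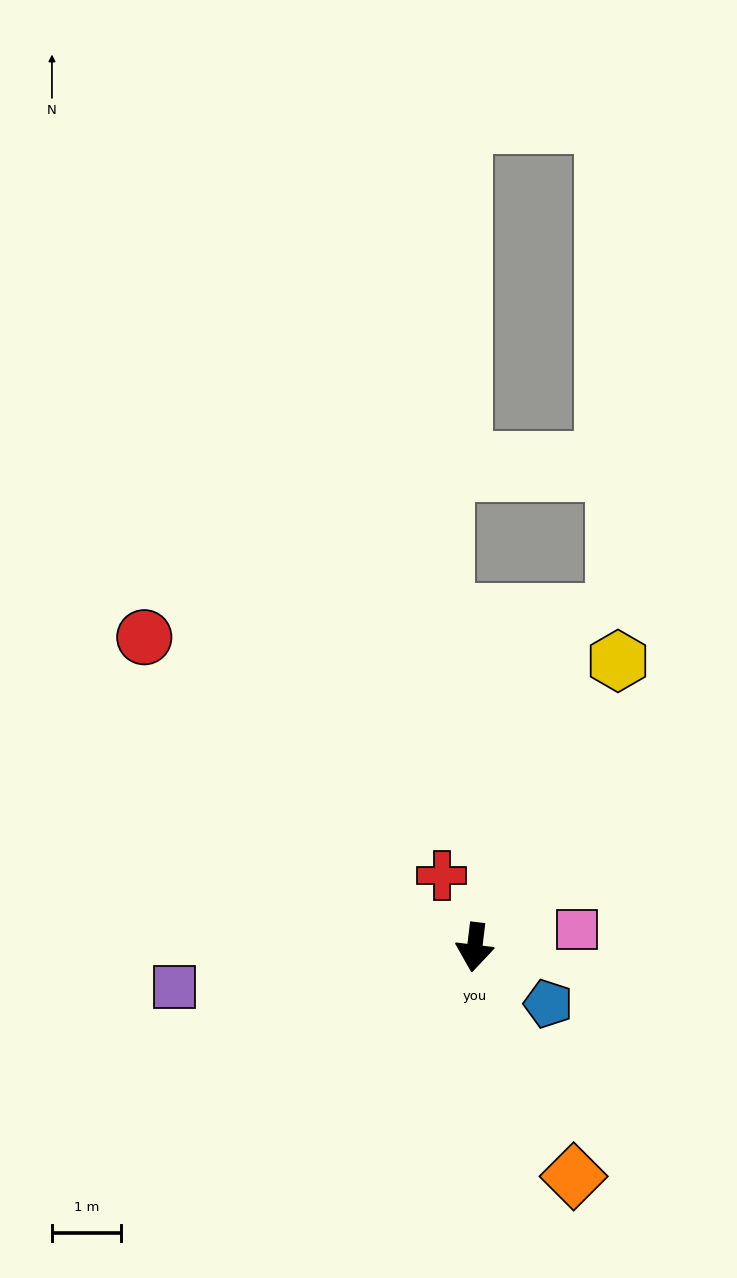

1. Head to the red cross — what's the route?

turn right 149°, forward 1.1 m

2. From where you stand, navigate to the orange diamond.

turn left 30°, forward 3.6 m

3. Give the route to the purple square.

turn right 76°, forward 4.4 m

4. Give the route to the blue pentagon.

turn left 59°, forward 1.3 m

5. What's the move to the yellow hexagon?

turn left 160°, forward 4.6 m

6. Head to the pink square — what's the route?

turn left 107°, forward 1.5 m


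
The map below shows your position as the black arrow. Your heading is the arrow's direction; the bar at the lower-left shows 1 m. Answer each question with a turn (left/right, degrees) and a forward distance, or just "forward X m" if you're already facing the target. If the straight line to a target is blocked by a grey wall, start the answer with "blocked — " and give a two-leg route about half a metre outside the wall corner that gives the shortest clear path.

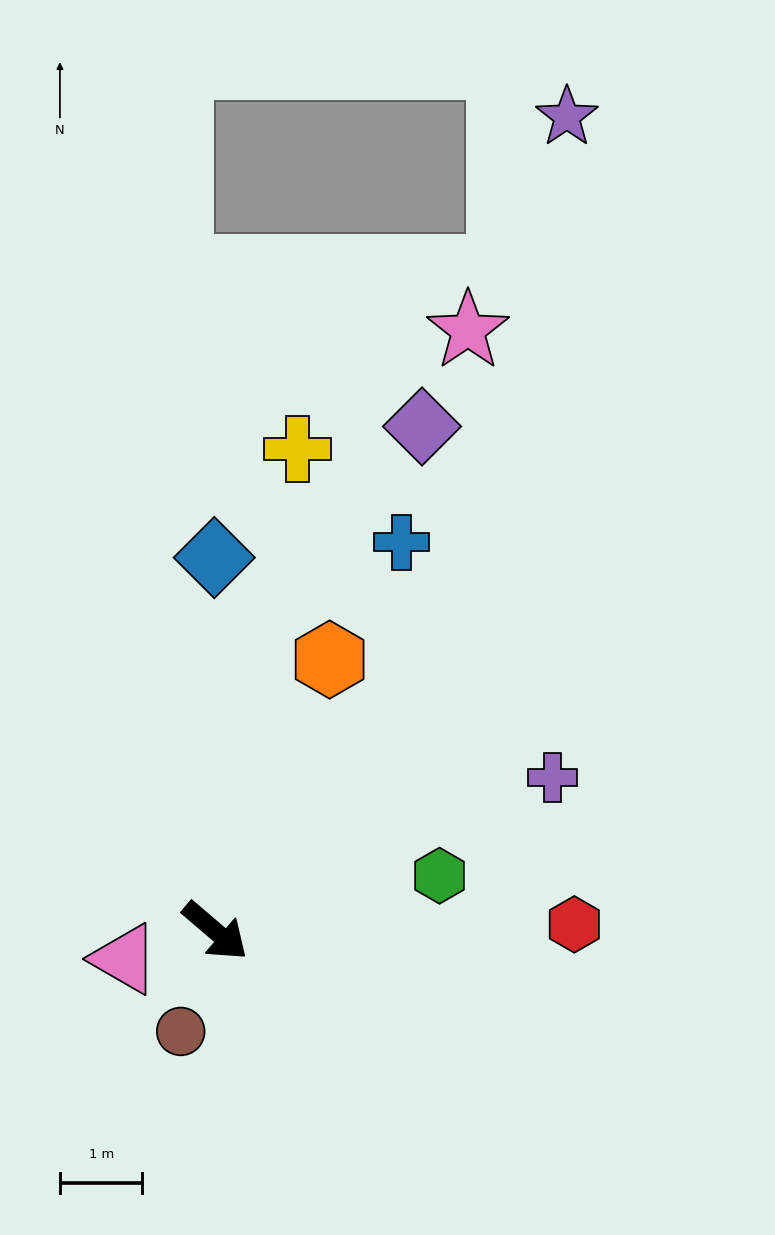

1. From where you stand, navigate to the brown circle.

turn right 69°, forward 1.3 m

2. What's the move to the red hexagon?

turn left 42°, forward 4.4 m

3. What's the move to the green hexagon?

turn left 54°, forward 2.8 m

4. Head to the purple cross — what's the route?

turn left 65°, forward 4.5 m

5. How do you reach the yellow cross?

turn left 121°, forward 5.9 m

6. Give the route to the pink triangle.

turn right 122°, forward 1.2 m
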